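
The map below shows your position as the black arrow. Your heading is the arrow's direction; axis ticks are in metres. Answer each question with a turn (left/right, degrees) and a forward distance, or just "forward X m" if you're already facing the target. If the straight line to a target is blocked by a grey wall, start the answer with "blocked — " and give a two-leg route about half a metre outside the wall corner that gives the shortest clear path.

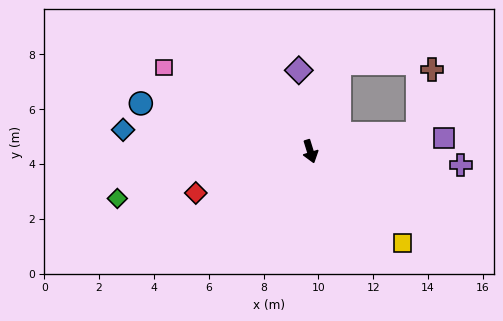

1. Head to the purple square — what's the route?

turn left 78°, forward 4.9 m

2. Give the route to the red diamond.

turn right 87°, forward 4.4 m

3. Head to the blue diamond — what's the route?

turn right 114°, forward 6.9 m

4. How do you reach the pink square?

turn right 137°, forward 6.2 m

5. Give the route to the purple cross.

turn left 68°, forward 5.5 m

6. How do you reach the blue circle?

turn right 123°, forward 6.4 m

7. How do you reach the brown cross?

blocked — turn left 82°, forward 4.0 m, then turn left 68°, forward 2.4 m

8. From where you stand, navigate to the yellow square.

turn left 28°, forward 4.7 m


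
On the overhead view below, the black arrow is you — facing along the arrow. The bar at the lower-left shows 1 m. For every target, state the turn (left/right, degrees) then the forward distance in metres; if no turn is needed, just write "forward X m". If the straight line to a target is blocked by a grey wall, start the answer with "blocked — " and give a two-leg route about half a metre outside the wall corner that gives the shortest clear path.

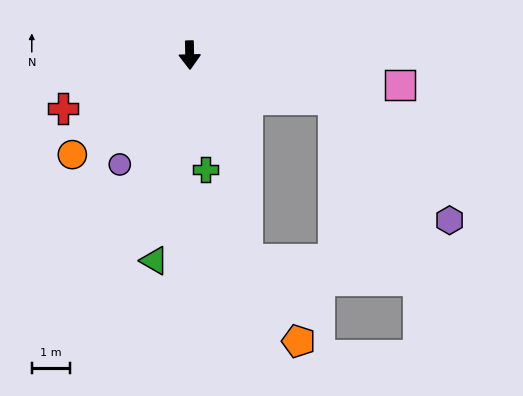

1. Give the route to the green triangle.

turn right 11°, forward 5.5 m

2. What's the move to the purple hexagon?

blocked — turn left 72°, forward 4.0 m, then turn right 30°, forward 4.4 m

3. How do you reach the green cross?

turn left 7°, forward 3.0 m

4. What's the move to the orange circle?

turn right 51°, forward 4.1 m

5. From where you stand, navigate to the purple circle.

turn right 34°, forward 3.4 m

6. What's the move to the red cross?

turn right 69°, forward 3.6 m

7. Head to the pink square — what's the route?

turn left 81°, forward 5.6 m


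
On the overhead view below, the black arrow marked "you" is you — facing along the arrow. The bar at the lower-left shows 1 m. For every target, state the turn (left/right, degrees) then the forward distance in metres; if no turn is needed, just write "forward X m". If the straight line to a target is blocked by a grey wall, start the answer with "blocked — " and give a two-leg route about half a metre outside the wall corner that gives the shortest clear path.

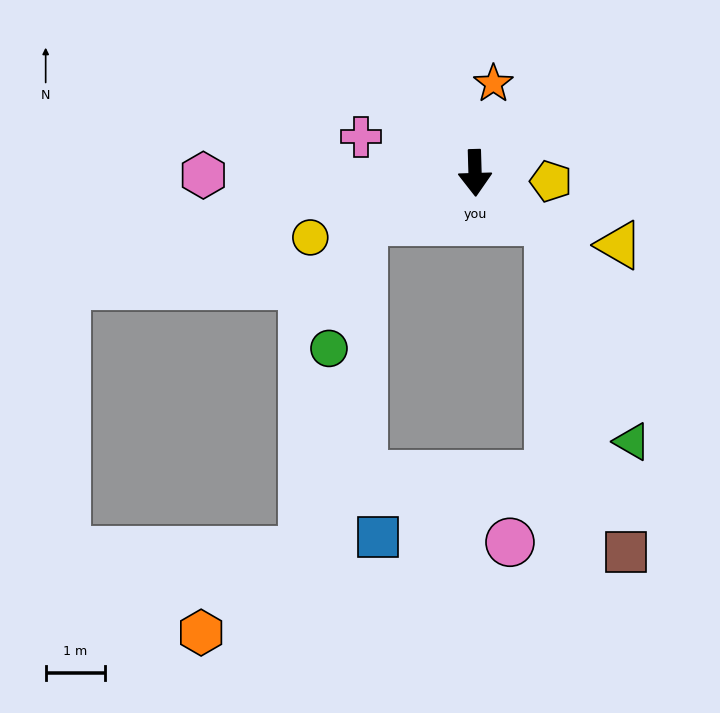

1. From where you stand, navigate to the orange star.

turn left 167°, forward 1.5 m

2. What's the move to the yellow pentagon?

turn left 82°, forward 1.3 m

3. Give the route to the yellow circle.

turn right 70°, forward 3.0 m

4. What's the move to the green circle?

blocked — turn right 69°, forward 2.1 m, then turn left 53°, forward 2.2 m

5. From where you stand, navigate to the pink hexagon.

turn right 91°, forward 4.6 m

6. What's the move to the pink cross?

turn right 109°, forward 2.0 m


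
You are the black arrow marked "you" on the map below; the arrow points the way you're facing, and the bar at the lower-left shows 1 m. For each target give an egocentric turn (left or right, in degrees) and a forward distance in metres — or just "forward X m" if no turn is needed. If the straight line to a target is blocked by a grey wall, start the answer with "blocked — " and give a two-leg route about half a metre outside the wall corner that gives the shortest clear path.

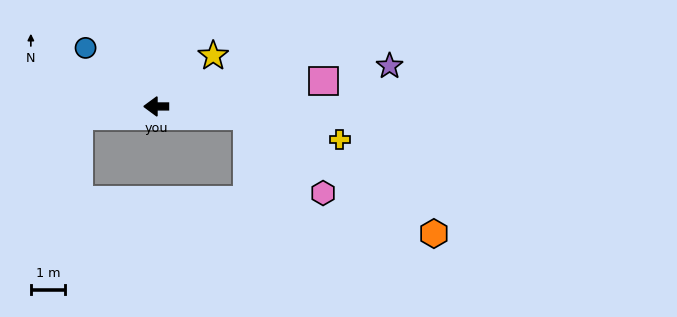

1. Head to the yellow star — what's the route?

turn right 138°, forward 2.2 m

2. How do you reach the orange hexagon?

blocked — turn left 174°, forward 2.7 m, then turn right 26°, forward 6.4 m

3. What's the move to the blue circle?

turn right 40°, forward 2.7 m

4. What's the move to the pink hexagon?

blocked — turn left 174°, forward 2.7 m, then turn right 39°, forward 3.2 m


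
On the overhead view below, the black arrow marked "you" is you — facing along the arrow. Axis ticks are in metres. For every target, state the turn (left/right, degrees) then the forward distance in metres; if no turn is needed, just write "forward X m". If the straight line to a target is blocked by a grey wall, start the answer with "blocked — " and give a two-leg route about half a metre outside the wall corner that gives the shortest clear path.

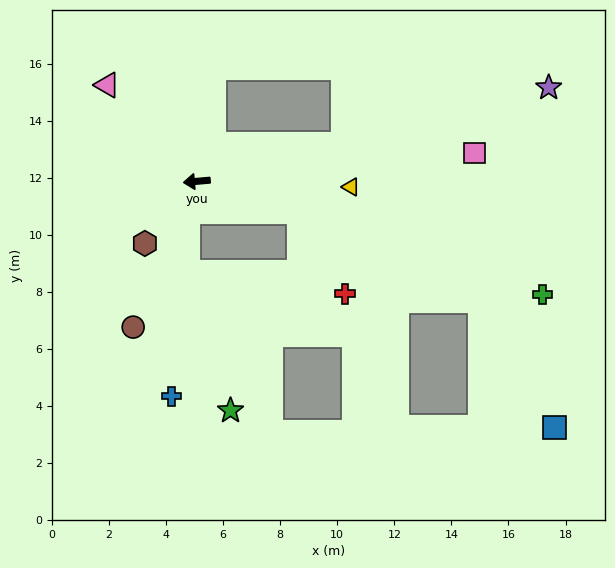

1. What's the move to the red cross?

blocked — turn left 158°, forward 3.7 m, then turn right 43°, forward 3.3 m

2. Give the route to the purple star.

turn right 170°, forward 12.8 m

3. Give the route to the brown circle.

turn left 61°, forward 5.6 m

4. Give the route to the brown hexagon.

turn left 45°, forward 2.8 m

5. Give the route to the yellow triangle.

turn left 173°, forward 5.4 m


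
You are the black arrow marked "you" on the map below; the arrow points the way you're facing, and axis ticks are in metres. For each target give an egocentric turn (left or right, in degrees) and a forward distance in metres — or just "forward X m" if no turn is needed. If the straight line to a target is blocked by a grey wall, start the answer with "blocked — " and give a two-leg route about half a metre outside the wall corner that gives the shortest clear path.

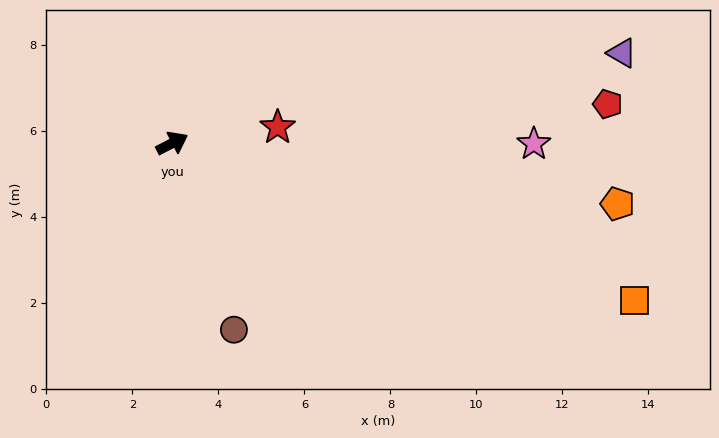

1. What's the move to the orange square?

turn right 46°, forward 11.3 m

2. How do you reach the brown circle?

turn right 99°, forward 4.6 m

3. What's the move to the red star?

turn right 19°, forward 2.5 m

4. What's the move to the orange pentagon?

turn right 35°, forward 10.5 m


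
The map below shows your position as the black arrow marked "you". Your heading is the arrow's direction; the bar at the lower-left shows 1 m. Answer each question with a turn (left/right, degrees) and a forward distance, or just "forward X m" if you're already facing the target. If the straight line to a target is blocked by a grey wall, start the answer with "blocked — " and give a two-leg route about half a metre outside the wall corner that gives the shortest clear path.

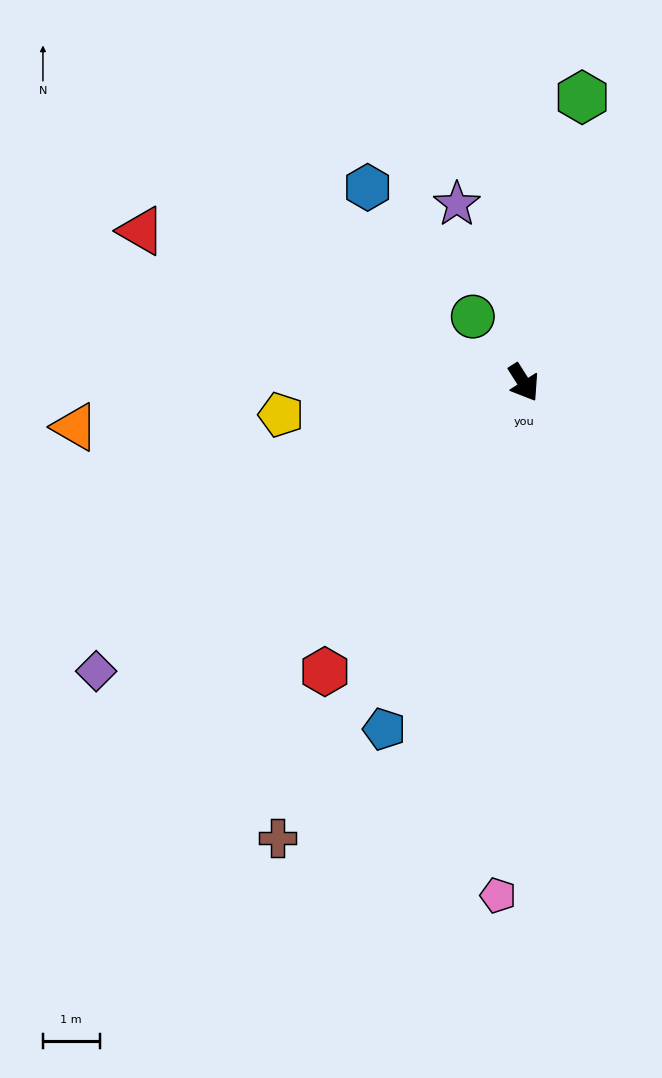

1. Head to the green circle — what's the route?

turn right 175°, forward 1.5 m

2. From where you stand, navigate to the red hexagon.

turn right 67°, forward 6.2 m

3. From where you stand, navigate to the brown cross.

turn right 61°, forward 9.1 m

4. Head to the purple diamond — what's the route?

turn right 88°, forward 9.1 m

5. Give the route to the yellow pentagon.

turn right 115°, forward 4.3 m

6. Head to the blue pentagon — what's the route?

turn right 54°, forward 6.6 m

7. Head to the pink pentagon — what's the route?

turn right 35°, forward 9.1 m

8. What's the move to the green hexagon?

turn left 136°, forward 5.1 m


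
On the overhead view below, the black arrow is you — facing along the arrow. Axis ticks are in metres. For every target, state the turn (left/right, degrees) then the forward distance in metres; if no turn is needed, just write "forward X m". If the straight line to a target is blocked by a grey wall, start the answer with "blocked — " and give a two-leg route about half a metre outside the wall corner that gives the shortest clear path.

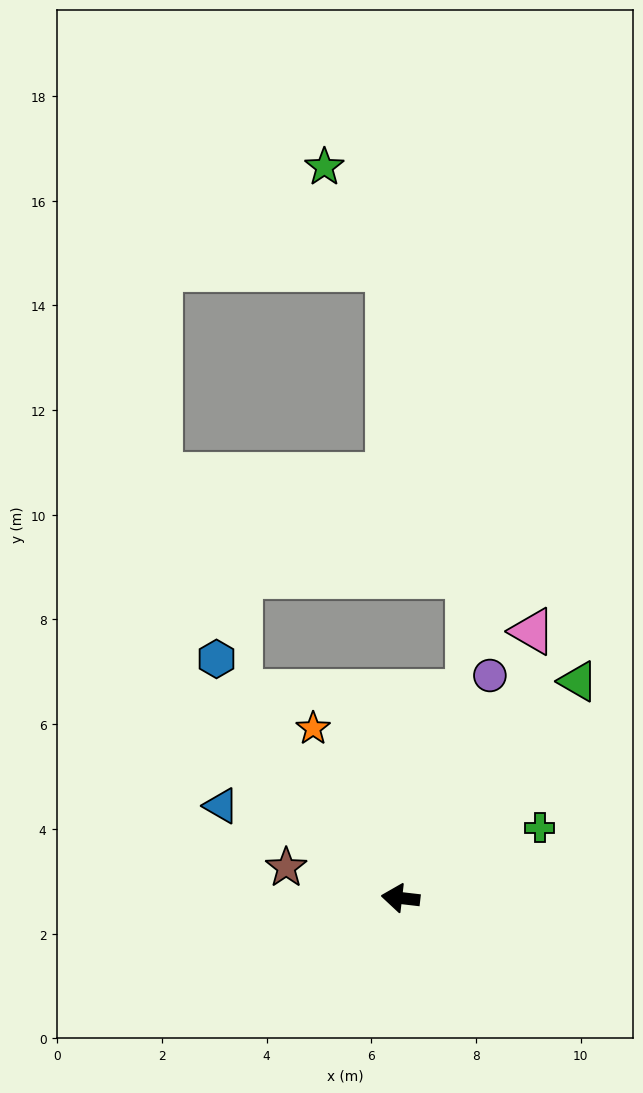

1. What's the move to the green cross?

turn right 147°, forward 3.0 m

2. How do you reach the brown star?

turn right 8°, forward 2.3 m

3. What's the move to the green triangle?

turn right 123°, forward 5.3 m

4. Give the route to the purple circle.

turn right 105°, forward 4.6 m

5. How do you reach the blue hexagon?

turn right 46°, forward 5.8 m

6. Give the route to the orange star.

turn right 56°, forward 3.6 m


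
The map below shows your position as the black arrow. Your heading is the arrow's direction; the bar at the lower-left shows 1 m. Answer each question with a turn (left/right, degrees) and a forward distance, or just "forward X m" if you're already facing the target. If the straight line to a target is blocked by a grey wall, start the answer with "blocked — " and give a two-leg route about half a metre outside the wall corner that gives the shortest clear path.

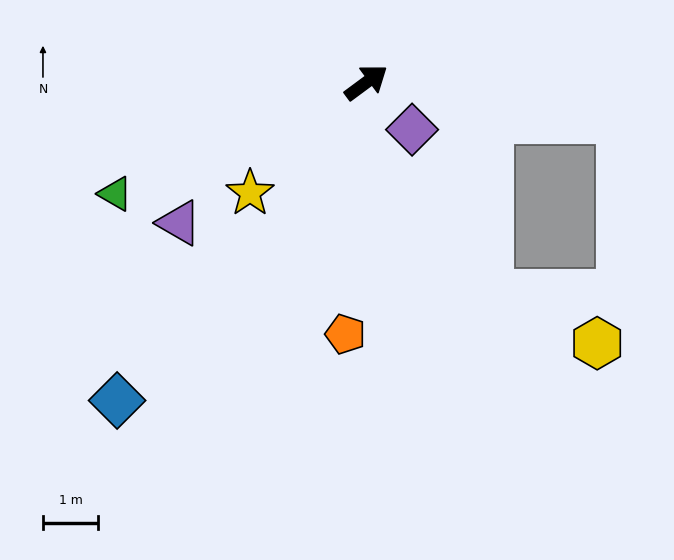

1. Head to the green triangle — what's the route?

turn left 167°, forward 5.0 m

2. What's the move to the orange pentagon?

turn right 131°, forward 4.6 m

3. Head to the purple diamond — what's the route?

turn right 82°, forward 1.2 m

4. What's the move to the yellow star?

turn right 173°, forward 2.9 m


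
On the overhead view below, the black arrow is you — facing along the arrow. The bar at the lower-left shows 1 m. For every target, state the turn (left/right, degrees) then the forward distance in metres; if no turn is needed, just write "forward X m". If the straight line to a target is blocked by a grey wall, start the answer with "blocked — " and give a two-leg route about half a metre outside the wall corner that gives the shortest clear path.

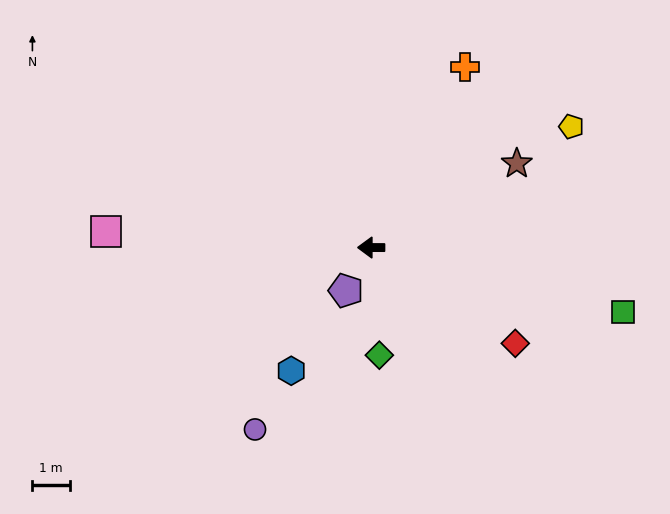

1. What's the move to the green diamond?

turn left 94°, forward 2.9 m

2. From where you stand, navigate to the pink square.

turn right 3°, forward 7.1 m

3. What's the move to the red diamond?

turn left 147°, forward 4.6 m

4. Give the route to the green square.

turn left 166°, forward 6.9 m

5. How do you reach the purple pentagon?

turn left 60°, forward 1.3 m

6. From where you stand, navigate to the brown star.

turn right 150°, forward 4.5 m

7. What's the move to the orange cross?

turn right 117°, forward 5.4 m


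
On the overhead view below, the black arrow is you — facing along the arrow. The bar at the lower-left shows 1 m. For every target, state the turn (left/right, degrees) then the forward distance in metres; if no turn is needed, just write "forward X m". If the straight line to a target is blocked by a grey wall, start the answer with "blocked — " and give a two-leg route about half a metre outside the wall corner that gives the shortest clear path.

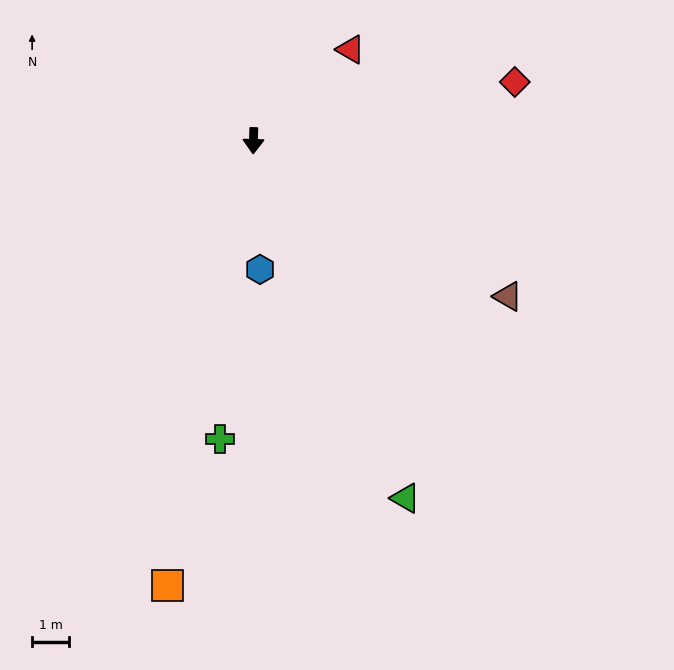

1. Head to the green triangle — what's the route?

turn left 25°, forward 10.5 m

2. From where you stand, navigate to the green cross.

turn right 5°, forward 8.1 m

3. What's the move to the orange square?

turn right 9°, forward 12.2 m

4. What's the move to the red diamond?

turn left 104°, forward 7.2 m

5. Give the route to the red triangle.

turn left 135°, forward 3.6 m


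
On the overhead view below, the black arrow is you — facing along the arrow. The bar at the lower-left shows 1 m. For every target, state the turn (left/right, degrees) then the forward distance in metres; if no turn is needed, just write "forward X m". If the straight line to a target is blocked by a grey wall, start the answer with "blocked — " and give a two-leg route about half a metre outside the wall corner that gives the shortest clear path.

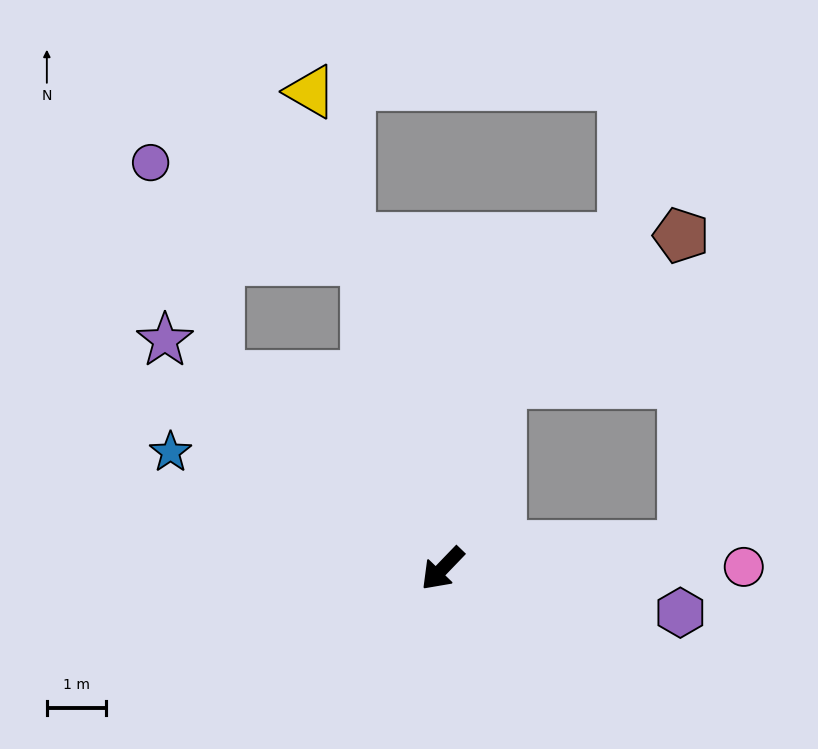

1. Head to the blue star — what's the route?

turn right 69°, forward 5.0 m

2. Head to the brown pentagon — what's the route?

blocked — turn right 154°, forward 3.3 m, then turn right 33°, forward 3.9 m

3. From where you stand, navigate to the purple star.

turn right 86°, forward 6.0 m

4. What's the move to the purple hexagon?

turn left 123°, forward 4.1 m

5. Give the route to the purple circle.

blocked — turn right 87°, forward 5.0 m, then turn right 31°, forward 3.8 m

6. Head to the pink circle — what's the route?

turn left 134°, forward 5.1 m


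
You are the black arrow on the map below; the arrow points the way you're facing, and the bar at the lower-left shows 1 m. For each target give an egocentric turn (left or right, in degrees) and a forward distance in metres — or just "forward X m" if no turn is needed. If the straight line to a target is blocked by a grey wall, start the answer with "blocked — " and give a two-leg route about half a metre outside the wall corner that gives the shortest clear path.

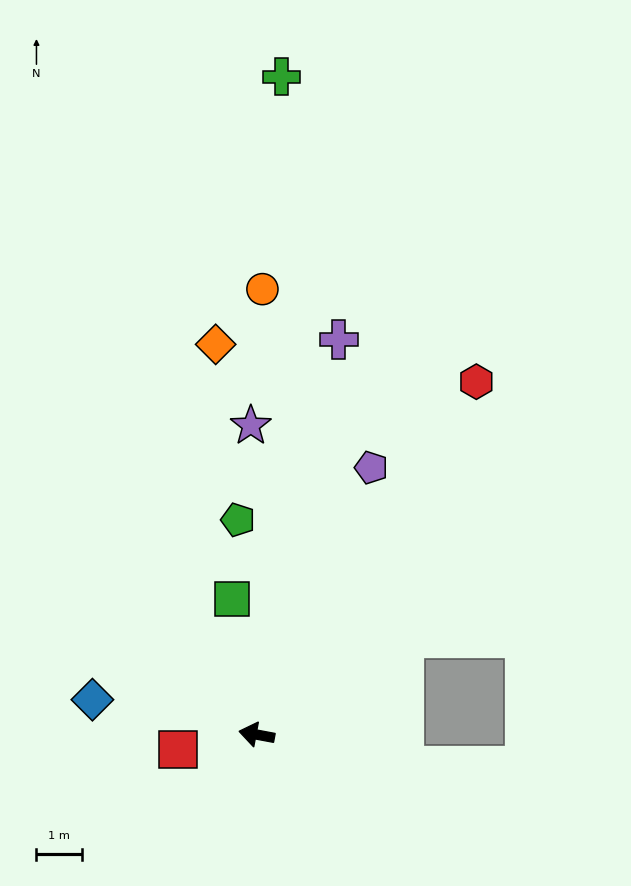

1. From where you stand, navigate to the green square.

turn right 69°, forward 3.0 m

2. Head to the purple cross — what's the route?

turn right 91°, forward 8.9 m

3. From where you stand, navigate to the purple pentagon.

turn right 103°, forward 6.4 m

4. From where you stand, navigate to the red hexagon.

turn right 111°, forward 9.1 m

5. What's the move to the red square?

turn left 21°, forward 1.8 m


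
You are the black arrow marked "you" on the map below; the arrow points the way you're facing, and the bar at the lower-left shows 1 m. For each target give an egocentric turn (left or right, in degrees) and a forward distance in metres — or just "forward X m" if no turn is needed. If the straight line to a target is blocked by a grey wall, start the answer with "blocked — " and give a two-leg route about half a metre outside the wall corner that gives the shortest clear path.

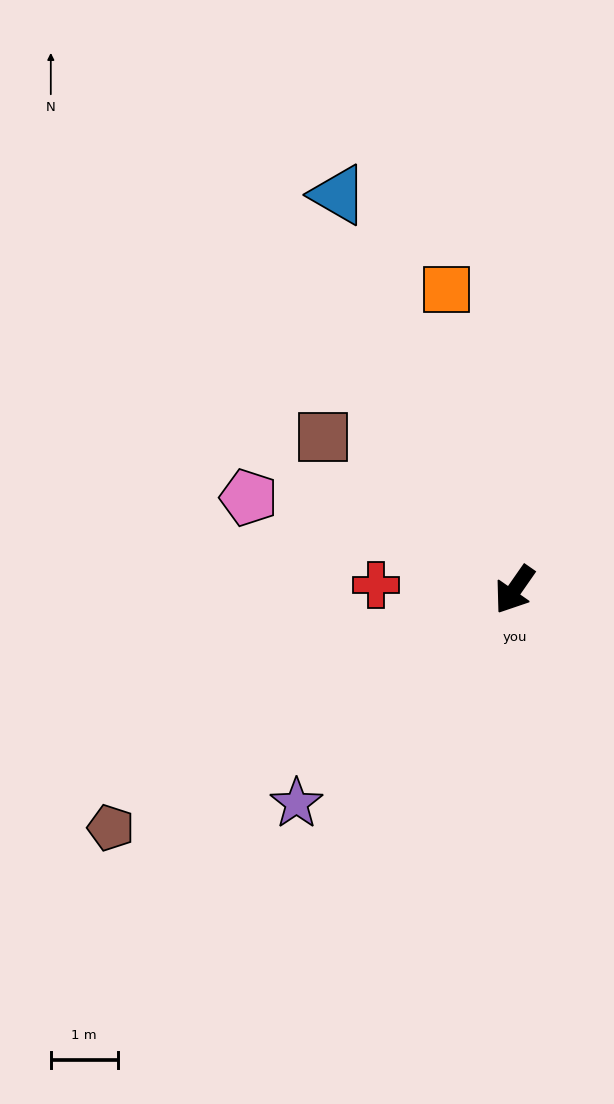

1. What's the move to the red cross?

turn right 57°, forward 2.1 m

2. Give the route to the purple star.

turn right 11°, forward 4.6 m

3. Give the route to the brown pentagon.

turn right 25°, forward 7.0 m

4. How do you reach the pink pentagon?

turn right 74°, forward 4.2 m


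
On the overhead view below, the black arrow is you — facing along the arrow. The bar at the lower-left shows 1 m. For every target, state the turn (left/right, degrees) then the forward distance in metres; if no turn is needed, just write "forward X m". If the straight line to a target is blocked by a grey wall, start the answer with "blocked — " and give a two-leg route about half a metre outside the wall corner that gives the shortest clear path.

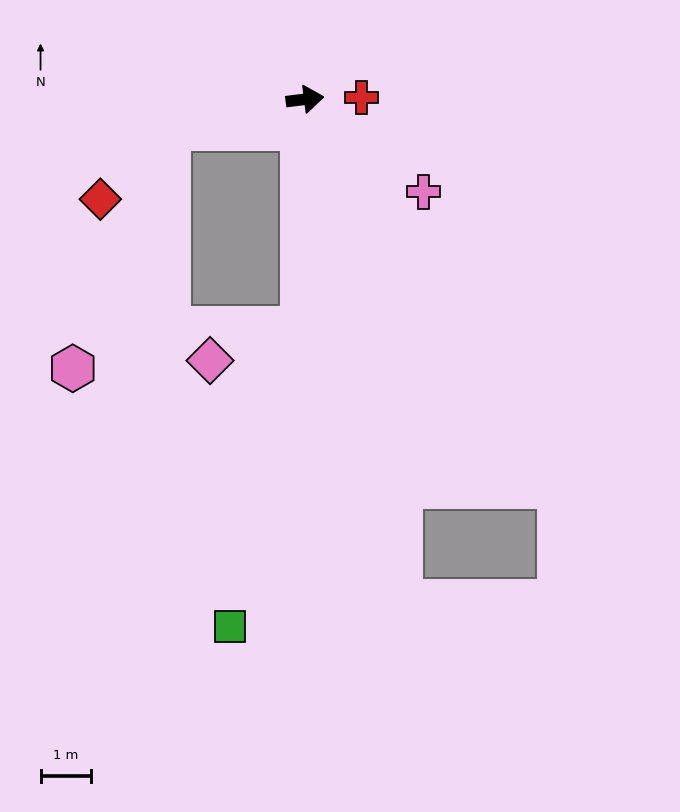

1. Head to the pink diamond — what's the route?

blocked — turn right 98°, forward 4.6 m, then turn right 69°, forward 1.9 m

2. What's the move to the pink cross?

turn right 45°, forward 3.0 m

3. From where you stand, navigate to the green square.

blocked — turn right 98°, forward 4.6 m, then turn right 13°, forward 6.1 m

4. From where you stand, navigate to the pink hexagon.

blocked — turn right 175°, forward 2.8 m, then turn left 56°, forward 5.1 m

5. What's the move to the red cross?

turn right 6°, forward 1.1 m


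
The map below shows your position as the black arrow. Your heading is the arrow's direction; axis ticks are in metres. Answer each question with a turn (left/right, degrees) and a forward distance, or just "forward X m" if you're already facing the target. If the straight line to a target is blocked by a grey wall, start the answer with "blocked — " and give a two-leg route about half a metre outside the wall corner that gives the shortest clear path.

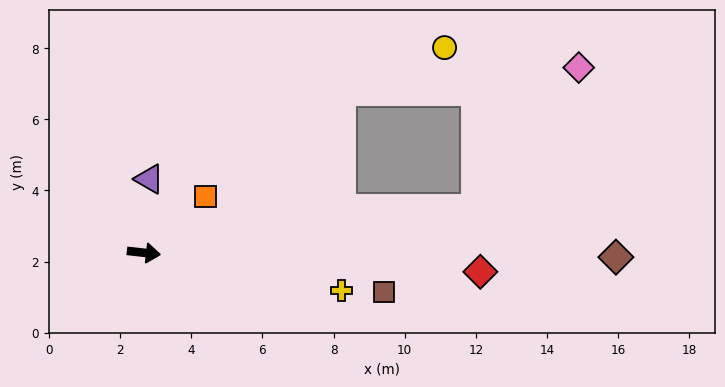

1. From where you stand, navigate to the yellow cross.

turn right 4°, forward 5.7 m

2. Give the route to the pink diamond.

blocked — turn left 14°, forward 9.4 m, then turn left 46°, forward 4.9 m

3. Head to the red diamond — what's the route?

turn left 3°, forward 9.5 m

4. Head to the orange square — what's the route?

turn left 49°, forward 2.4 m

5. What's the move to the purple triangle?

turn left 92°, forward 2.1 m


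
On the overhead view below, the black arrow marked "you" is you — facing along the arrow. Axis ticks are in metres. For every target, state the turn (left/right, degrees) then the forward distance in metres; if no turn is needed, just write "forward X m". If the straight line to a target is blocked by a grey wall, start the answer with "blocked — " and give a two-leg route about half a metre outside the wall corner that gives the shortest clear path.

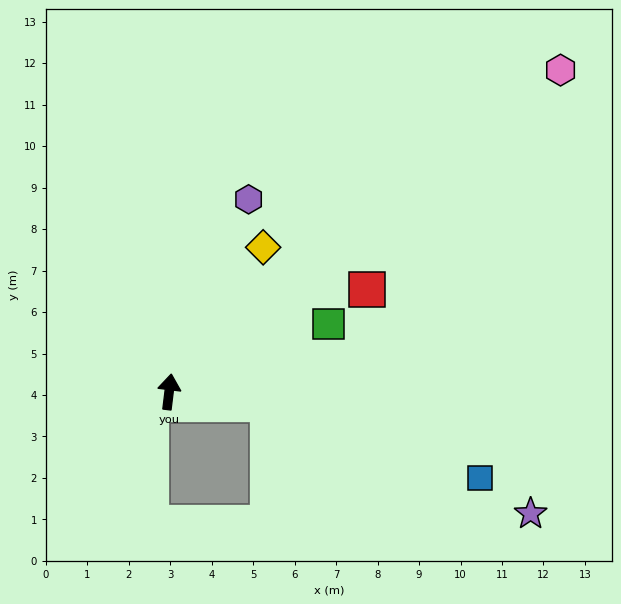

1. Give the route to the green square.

turn right 60°, forward 4.2 m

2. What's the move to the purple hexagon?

turn right 15°, forward 5.0 m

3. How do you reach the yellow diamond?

turn right 26°, forward 4.2 m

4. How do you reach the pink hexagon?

turn right 44°, forward 12.2 m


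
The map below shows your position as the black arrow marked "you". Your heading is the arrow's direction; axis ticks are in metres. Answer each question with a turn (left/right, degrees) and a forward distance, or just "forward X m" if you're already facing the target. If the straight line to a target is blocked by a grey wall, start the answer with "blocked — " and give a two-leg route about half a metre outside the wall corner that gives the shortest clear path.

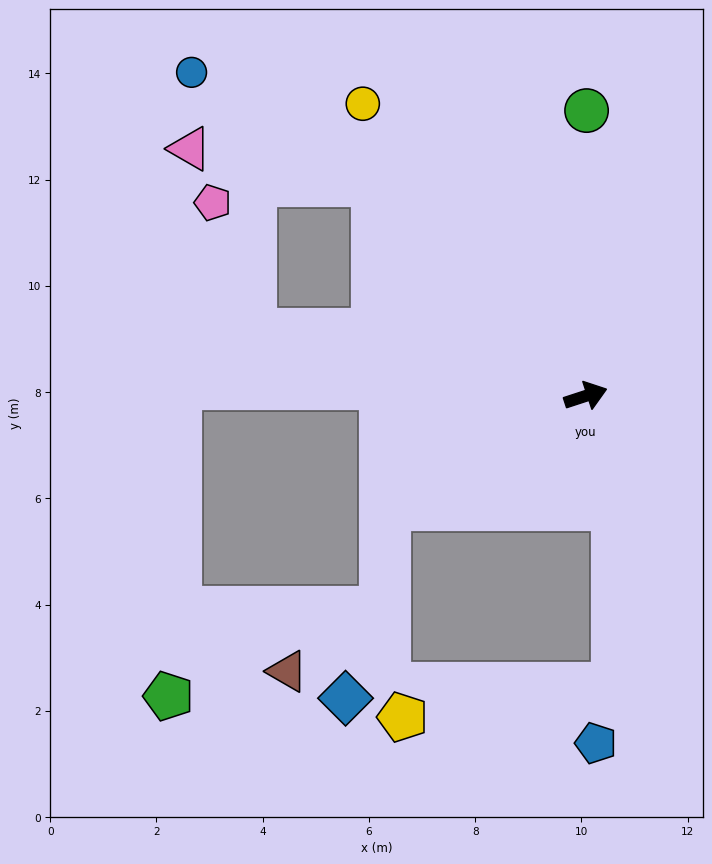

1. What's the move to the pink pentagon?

blocked — turn left 151°, forward 6.4 m, then turn right 61°, forward 2.5 m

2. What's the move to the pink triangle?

blocked — turn left 117°, forward 5.6 m, then turn left 34°, forward 3.5 m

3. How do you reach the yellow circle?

turn left 109°, forward 6.9 m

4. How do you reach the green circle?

turn left 72°, forward 5.4 m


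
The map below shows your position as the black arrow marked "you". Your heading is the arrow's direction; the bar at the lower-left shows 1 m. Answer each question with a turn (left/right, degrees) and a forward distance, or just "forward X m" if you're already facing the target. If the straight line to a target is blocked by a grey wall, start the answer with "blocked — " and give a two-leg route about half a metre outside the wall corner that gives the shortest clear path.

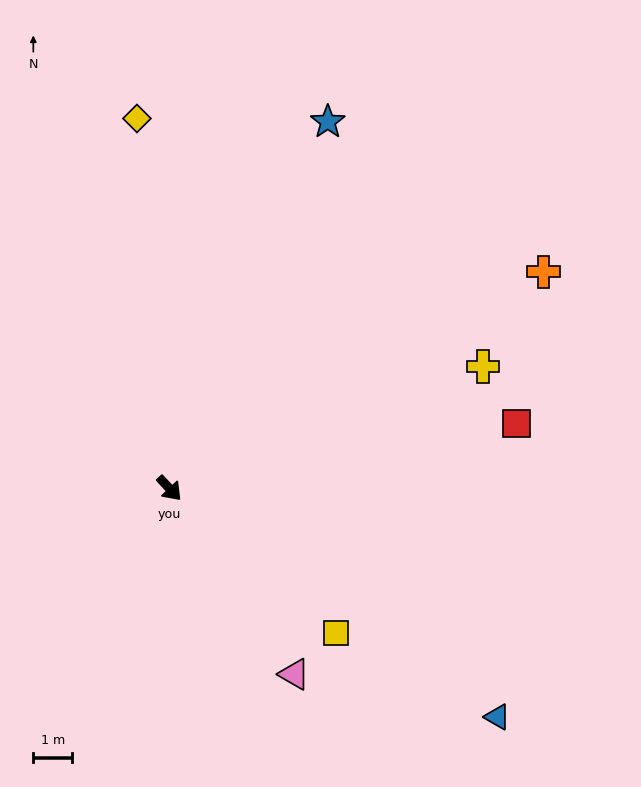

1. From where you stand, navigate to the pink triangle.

turn right 9°, forward 5.8 m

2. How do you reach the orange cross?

turn left 77°, forward 11.2 m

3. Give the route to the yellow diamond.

turn left 142°, forward 9.6 m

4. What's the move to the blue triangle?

turn left 12°, forward 10.3 m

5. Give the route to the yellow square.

turn left 6°, forward 5.7 m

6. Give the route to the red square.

turn left 57°, forward 9.1 m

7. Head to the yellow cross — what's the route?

turn left 68°, forward 8.7 m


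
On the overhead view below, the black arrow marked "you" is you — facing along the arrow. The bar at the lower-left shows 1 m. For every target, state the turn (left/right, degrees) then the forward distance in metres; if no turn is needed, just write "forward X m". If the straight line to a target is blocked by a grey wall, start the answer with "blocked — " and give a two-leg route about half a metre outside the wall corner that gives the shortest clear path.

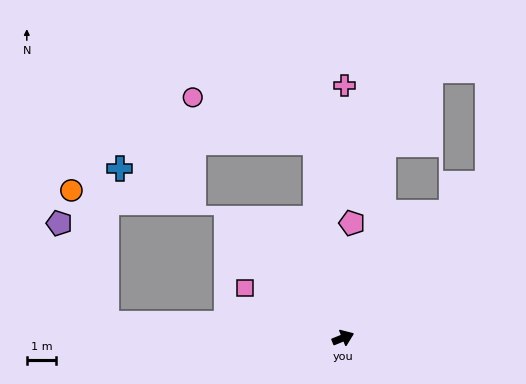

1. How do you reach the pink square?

turn left 131°, forward 3.7 m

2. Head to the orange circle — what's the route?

blocked — turn left 154°, forward 8.0 m, then turn right 71°, forward 4.6 m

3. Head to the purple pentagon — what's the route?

blocked — turn left 154°, forward 8.0 m, then turn right 61°, forward 3.7 m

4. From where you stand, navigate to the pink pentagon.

turn left 63°, forward 3.9 m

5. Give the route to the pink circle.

blocked — turn left 76°, forward 6.6 m, then turn left 61°, forward 4.4 m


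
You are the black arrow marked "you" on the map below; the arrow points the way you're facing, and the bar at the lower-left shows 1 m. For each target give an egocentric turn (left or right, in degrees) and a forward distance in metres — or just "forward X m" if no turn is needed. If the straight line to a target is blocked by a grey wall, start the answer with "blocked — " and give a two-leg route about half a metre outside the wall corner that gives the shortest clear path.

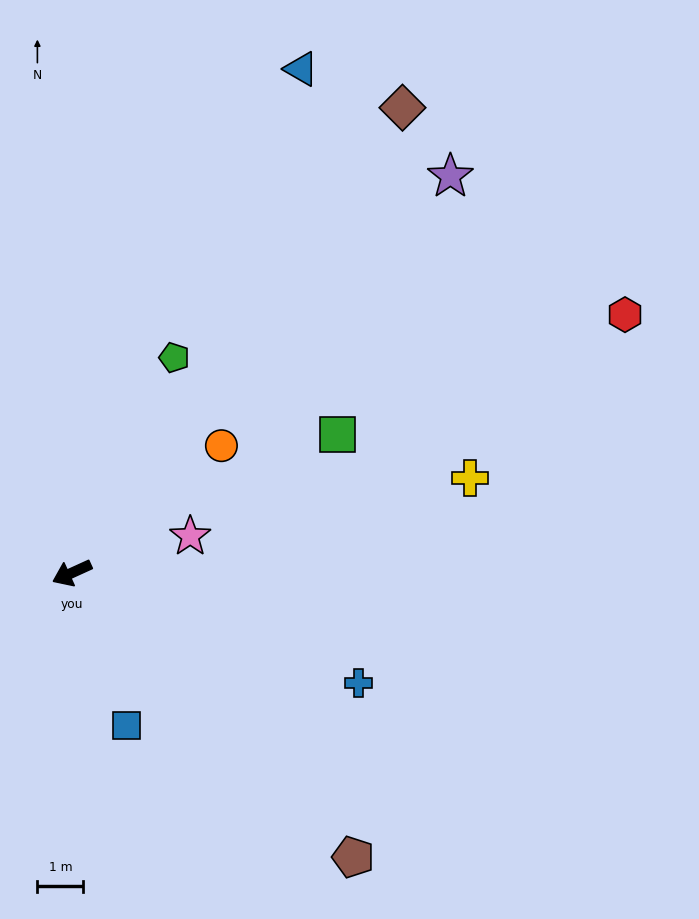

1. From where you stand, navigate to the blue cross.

turn left 134°, forward 6.7 m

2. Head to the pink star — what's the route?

turn left 173°, forward 2.7 m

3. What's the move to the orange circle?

turn right 164°, forward 4.3 m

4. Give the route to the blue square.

turn left 85°, forward 3.5 m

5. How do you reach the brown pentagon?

turn left 110°, forward 8.7 m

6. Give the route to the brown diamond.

turn right 150°, forward 12.4 m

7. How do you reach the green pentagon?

turn right 140°, forward 5.2 m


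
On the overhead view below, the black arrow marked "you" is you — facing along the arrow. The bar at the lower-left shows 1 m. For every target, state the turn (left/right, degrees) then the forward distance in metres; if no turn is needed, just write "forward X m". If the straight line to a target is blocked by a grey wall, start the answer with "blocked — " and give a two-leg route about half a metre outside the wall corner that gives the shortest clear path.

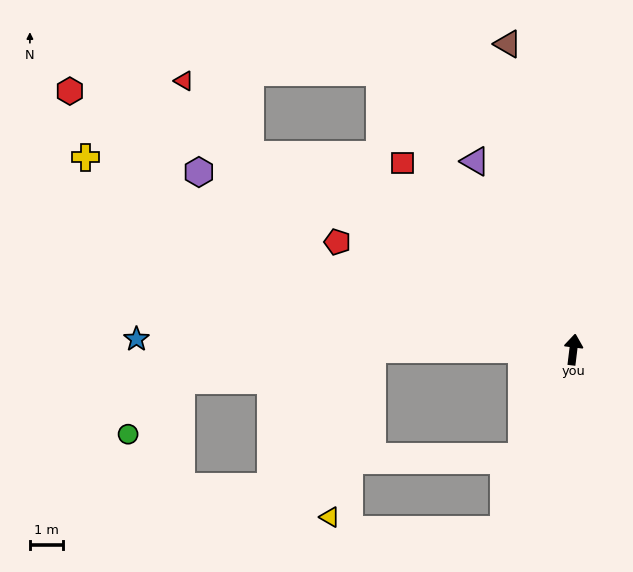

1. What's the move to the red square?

turn left 49°, forward 7.8 m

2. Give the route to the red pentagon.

turn left 72°, forward 8.0 m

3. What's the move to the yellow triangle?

blocked — turn left 97°, forward 6.2 m, then turn left 76°, forward 5.3 m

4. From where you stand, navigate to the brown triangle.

turn left 19°, forward 9.6 m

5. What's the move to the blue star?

turn left 96°, forward 13.4 m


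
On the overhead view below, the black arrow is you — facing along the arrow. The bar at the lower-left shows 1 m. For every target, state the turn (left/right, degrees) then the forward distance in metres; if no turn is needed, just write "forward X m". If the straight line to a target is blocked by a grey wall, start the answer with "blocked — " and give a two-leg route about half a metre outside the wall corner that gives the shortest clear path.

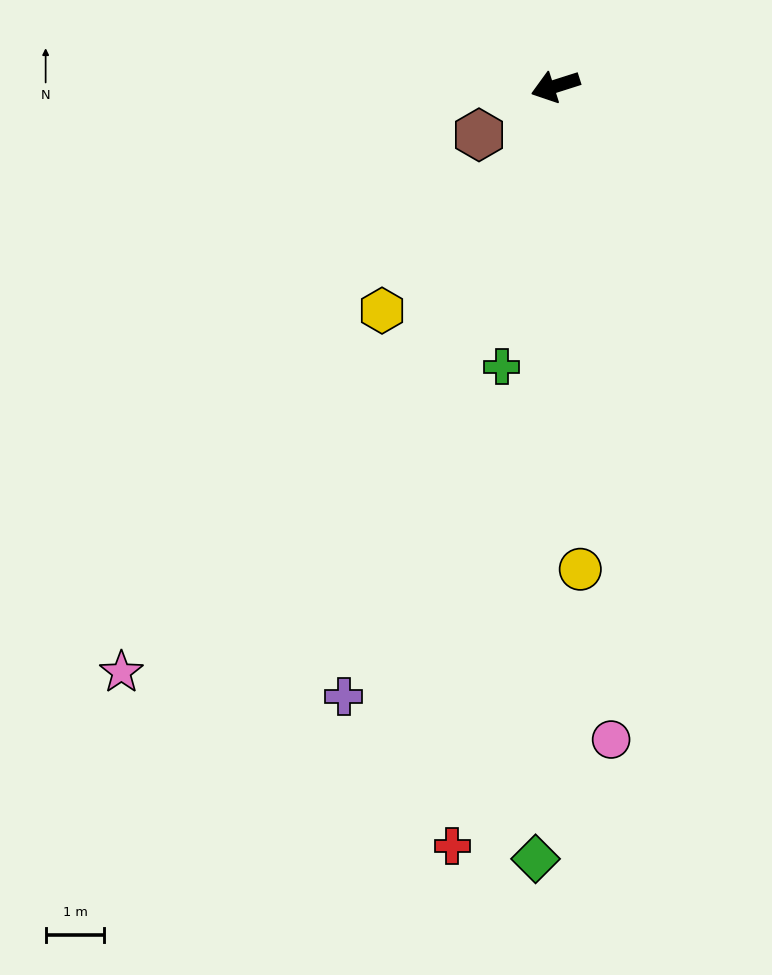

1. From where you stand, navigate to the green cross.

turn left 61°, forward 4.9 m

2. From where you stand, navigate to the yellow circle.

turn left 75°, forward 8.2 m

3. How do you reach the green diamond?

turn left 71°, forward 13.1 m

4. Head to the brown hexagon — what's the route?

turn left 15°, forward 1.5 m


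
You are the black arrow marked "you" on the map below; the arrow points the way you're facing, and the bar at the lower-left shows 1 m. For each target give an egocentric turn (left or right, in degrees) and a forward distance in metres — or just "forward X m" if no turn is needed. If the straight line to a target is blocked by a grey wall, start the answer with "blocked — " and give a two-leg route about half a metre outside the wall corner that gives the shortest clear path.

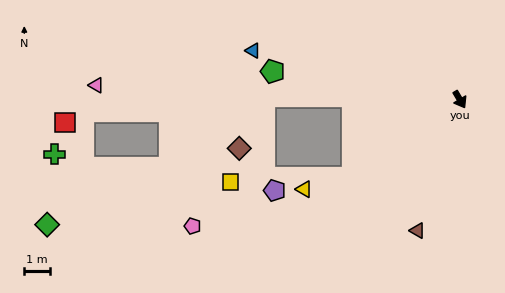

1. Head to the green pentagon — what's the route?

turn right 129°, forward 7.4 m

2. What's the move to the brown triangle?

turn right 48°, forward 5.4 m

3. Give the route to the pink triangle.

turn right 123°, forward 14.3 m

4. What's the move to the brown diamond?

blocked — turn right 121°, forward 7.7 m, then turn left 64°, forward 2.3 m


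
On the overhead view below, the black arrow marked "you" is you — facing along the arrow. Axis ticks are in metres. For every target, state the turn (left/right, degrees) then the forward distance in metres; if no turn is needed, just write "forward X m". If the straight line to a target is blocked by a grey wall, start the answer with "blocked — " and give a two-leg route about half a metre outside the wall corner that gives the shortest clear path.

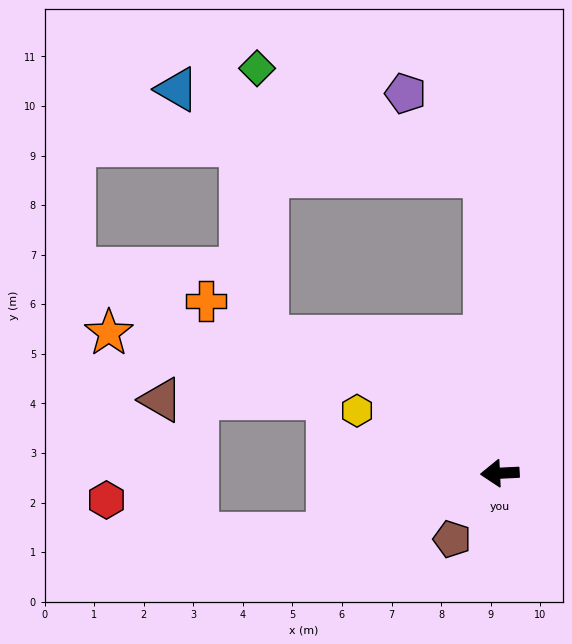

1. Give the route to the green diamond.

blocked — turn right 90°, forward 6.0 m, then turn left 62°, forward 5.1 m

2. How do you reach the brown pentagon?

turn left 51°, forward 1.6 m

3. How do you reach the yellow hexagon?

turn right 26°, forward 3.1 m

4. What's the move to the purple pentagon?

blocked — turn right 90°, forward 6.0 m, then turn left 40°, forward 2.3 m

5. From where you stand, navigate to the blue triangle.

blocked — turn right 90°, forward 6.0 m, then turn left 71°, forward 6.4 m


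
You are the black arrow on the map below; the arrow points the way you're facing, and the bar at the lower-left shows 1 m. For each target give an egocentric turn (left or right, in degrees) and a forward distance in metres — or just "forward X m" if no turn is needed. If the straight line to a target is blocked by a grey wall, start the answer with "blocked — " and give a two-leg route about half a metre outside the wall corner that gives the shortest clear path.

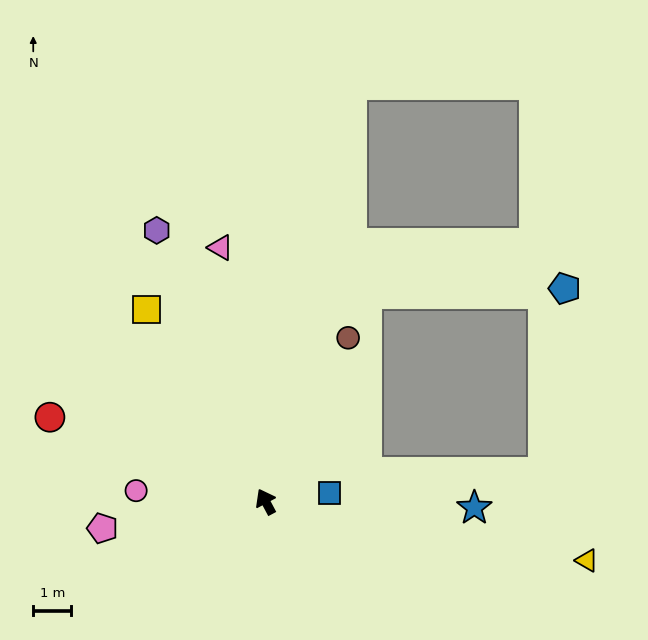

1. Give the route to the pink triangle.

turn right 18°, forward 6.8 m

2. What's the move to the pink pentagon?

turn left 71°, forward 4.4 m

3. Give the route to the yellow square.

turn left 4°, forward 5.9 m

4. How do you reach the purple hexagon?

turn right 6°, forward 7.7 m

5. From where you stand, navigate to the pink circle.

turn left 57°, forward 3.4 m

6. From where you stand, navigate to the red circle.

turn left 41°, forward 6.1 m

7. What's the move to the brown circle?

turn right 55°, forward 4.8 m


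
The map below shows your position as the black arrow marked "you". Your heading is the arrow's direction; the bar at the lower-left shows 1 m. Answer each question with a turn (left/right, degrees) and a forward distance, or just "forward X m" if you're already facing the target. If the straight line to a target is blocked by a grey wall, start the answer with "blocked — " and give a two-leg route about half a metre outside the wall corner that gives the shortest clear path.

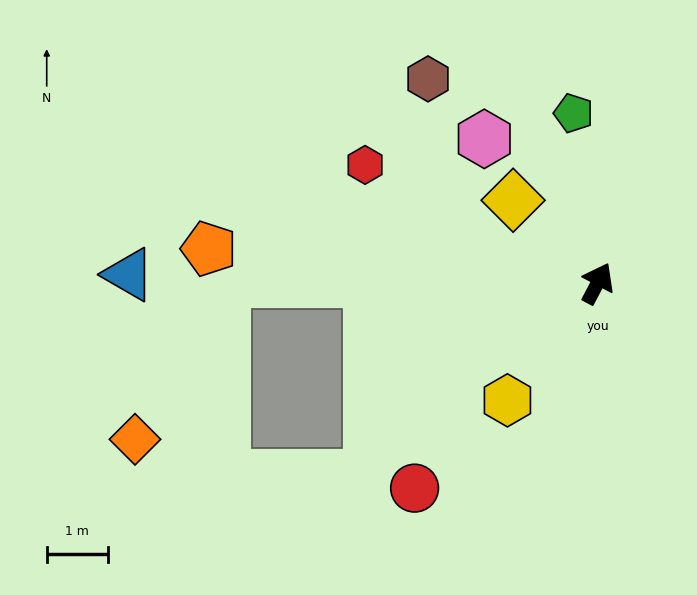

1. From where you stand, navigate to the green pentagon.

turn left 36°, forward 2.8 m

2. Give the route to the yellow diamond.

turn left 73°, forward 1.9 m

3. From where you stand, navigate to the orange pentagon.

turn left 113°, forward 6.4 m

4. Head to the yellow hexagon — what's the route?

turn left 170°, forward 2.4 m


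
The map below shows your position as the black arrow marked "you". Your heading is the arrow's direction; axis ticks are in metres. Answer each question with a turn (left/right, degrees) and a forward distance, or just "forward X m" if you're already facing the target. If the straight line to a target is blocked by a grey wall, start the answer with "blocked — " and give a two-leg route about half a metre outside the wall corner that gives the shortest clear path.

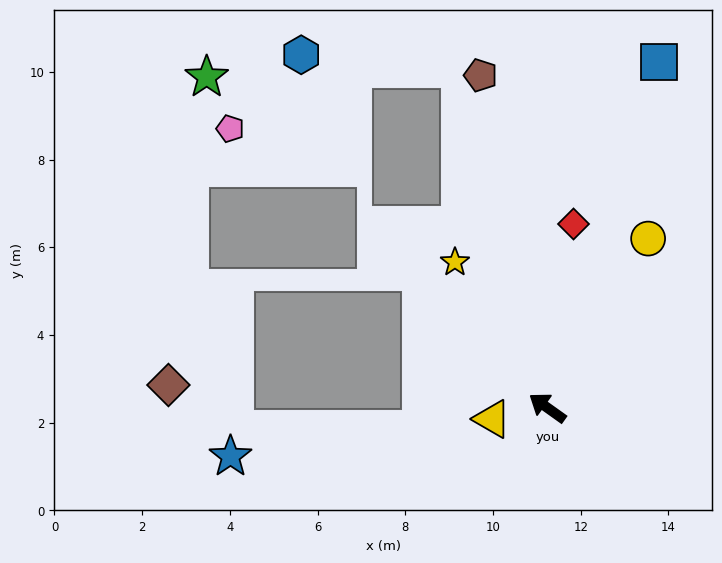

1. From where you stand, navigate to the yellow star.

turn right 22°, forward 3.9 m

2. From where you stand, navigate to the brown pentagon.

turn right 43°, forward 7.7 m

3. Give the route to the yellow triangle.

turn left 47°, forward 1.3 m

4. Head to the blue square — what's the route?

turn right 72°, forward 8.3 m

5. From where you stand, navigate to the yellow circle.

turn right 85°, forward 4.5 m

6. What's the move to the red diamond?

turn right 63°, forward 4.2 m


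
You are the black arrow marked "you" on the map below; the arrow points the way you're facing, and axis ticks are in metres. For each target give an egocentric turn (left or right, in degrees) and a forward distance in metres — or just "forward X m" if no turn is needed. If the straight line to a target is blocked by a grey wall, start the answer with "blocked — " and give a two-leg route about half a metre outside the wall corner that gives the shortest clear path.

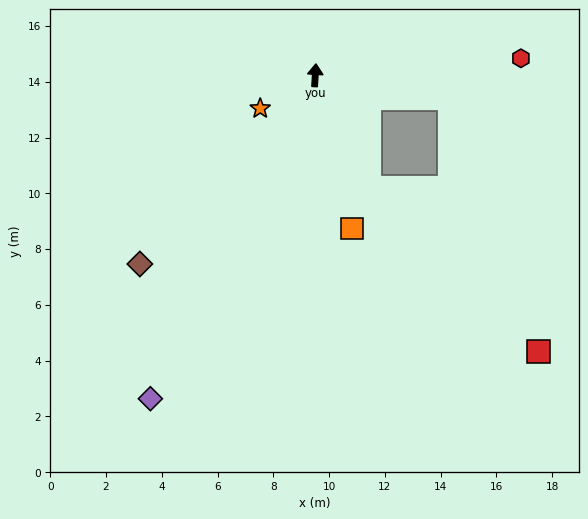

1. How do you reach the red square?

blocked — turn right 151°, forward 4.5 m, then turn left 20°, forward 8.4 m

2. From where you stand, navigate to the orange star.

turn left 125°, forward 2.3 m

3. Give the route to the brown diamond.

turn left 141°, forward 9.2 m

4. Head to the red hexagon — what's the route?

turn right 82°, forward 7.4 m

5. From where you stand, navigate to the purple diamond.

turn left 156°, forward 13.0 m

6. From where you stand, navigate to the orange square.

turn right 163°, forward 5.7 m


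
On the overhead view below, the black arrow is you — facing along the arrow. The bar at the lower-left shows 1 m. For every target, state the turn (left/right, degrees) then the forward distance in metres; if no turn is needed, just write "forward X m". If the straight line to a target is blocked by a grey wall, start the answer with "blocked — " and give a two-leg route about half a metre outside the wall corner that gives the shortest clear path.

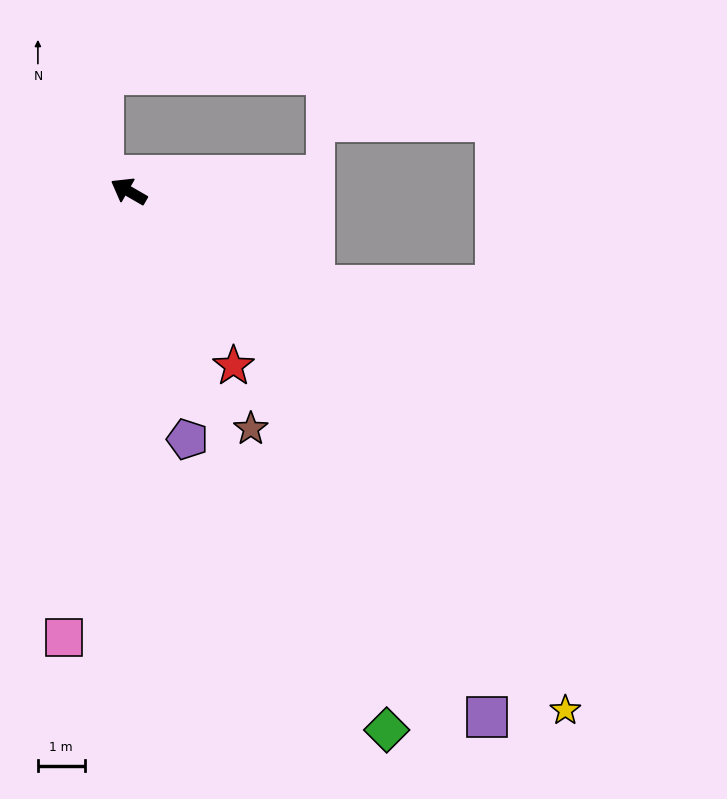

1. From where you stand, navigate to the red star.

turn left 151°, forward 4.4 m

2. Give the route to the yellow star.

turn left 160°, forward 14.5 m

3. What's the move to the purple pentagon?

turn left 133°, forward 5.4 m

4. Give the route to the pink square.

turn left 112°, forward 9.6 m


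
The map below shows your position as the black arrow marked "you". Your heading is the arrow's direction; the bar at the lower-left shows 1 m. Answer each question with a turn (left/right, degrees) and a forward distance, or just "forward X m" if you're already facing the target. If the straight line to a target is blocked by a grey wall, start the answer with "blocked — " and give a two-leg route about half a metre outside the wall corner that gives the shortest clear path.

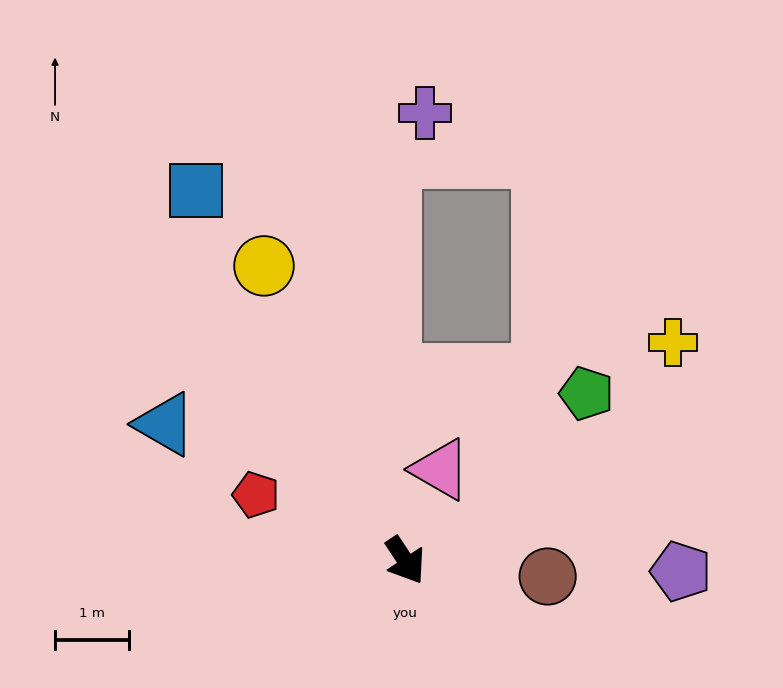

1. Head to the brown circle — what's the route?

turn left 50°, forward 1.9 m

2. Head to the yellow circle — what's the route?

turn left 172°, forward 4.4 m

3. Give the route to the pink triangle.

turn left 126°, forward 1.3 m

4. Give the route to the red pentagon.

turn right 147°, forward 2.2 m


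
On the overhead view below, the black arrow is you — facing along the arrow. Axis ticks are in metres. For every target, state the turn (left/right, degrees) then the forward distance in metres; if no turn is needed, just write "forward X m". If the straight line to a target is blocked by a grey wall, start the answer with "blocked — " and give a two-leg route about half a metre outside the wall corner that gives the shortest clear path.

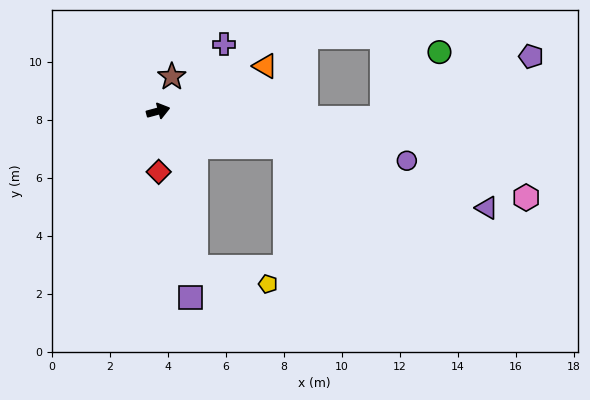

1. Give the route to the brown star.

turn left 53°, forward 1.3 m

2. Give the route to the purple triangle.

turn right 31°, forward 11.8 m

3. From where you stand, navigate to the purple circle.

turn right 26°, forward 8.7 m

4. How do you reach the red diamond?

turn right 105°, forward 2.1 m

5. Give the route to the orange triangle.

turn left 8°, forward 4.0 m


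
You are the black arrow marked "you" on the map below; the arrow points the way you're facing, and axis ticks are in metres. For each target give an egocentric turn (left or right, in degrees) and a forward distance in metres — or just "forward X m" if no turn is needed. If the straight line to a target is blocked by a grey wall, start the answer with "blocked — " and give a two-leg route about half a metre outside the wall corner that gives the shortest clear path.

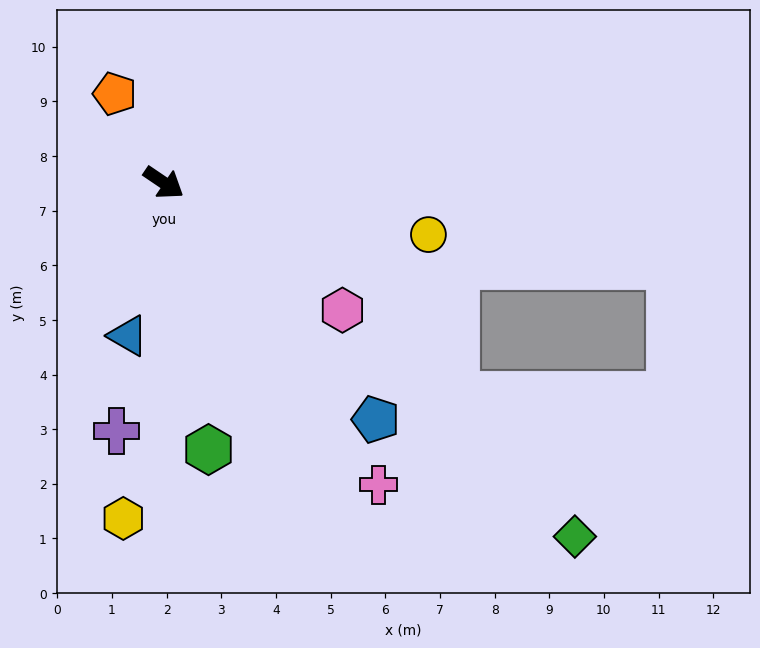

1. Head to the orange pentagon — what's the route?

turn left 153°, forward 1.9 m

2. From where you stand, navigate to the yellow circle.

turn left 23°, forward 4.9 m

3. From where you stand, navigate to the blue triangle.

turn right 69°, forward 2.9 m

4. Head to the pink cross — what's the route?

turn right 21°, forward 6.8 m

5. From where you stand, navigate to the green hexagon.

turn right 46°, forward 5.0 m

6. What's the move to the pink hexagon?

forward 4.0 m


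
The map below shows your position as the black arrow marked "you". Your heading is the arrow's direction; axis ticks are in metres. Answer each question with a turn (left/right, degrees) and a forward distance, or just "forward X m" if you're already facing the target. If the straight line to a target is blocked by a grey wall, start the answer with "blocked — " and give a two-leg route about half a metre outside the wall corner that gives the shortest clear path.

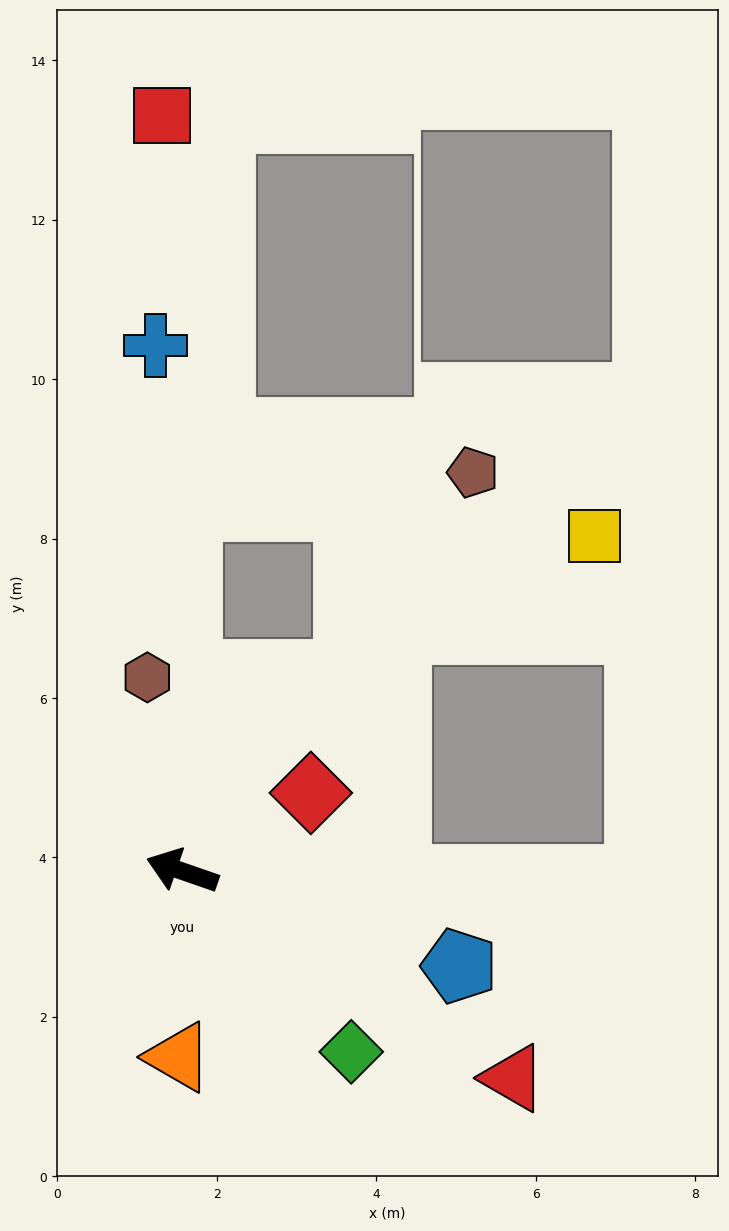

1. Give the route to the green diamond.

turn left 152°, forward 3.1 m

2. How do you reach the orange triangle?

turn left 108°, forward 2.3 m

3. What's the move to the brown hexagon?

turn right 61°, forward 2.5 m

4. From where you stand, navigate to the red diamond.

turn right 130°, forward 1.9 m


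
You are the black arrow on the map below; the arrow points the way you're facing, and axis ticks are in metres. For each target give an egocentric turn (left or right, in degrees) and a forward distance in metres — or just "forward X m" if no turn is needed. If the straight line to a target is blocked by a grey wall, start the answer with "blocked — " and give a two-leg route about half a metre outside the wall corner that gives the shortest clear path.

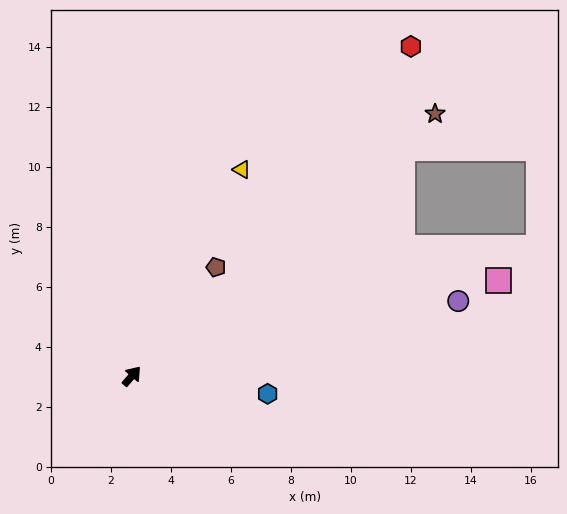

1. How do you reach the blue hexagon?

turn right 57°, forward 4.6 m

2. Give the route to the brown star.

turn right 9°, forward 13.4 m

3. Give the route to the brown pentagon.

turn left 3°, forward 4.6 m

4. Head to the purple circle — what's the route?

turn right 36°, forward 11.2 m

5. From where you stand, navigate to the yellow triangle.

turn left 13°, forward 7.8 m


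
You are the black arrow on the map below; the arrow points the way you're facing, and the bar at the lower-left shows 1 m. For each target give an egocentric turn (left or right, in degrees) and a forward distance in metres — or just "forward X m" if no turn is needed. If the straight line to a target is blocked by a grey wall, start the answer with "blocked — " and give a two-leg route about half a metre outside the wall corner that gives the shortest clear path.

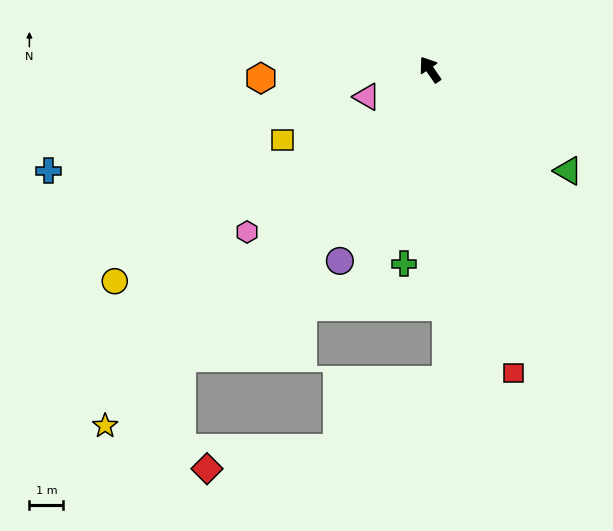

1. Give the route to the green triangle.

turn right 161°, forward 5.0 m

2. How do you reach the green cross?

turn left 138°, forward 5.8 m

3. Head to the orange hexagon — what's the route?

turn left 58°, forward 5.0 m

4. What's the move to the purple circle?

turn left 120°, forward 6.2 m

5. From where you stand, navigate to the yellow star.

turn left 103°, forward 14.2 m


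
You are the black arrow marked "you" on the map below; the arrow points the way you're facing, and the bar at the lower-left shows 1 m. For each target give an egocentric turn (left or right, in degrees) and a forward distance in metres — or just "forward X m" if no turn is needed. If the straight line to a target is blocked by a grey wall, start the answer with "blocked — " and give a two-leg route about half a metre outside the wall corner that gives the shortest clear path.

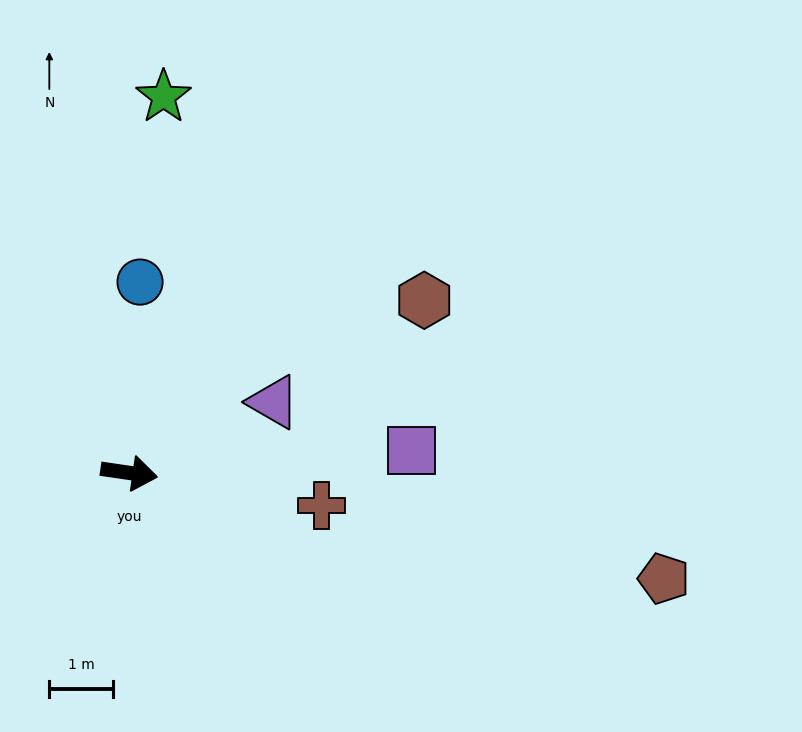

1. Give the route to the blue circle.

turn left 95°, forward 3.0 m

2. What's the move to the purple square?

turn left 13°, forward 4.4 m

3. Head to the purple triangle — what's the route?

turn left 34°, forward 2.5 m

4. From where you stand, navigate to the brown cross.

forward 3.1 m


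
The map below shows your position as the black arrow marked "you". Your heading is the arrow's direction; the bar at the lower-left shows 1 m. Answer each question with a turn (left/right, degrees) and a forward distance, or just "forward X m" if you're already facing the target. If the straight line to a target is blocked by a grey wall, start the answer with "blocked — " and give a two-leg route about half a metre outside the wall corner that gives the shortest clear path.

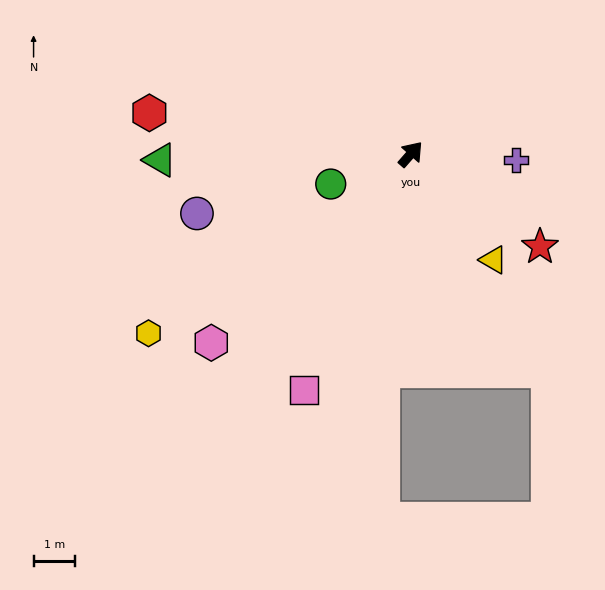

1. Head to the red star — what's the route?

turn right 84°, forward 3.9 m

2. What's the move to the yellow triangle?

turn right 101°, forward 3.3 m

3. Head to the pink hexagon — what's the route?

turn left 175°, forward 6.7 m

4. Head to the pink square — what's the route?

turn right 163°, forward 6.3 m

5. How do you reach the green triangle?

turn left 133°, forward 6.1 m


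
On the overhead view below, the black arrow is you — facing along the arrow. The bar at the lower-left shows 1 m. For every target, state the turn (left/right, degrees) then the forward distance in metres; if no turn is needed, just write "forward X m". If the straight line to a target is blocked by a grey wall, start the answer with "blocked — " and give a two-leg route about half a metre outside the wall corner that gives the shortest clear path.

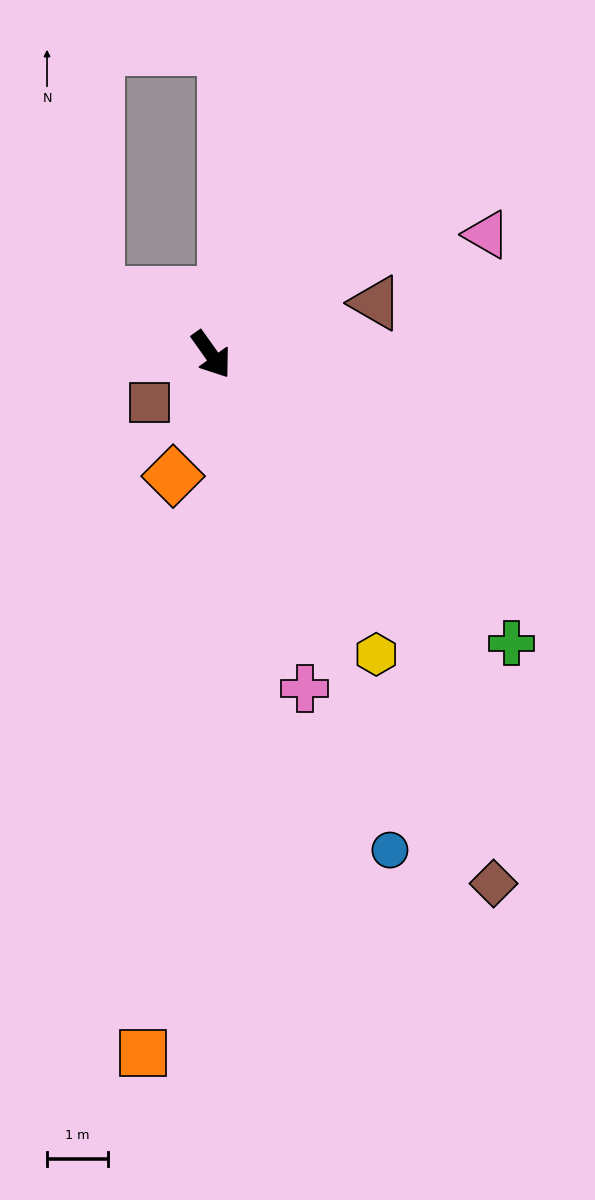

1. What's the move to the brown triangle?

turn left 72°, forward 2.8 m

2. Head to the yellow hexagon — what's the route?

turn right 7°, forward 5.6 m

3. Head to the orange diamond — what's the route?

turn right 53°, forward 2.1 m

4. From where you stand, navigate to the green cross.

turn left 11°, forward 6.8 m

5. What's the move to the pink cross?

turn right 20°, forward 5.7 m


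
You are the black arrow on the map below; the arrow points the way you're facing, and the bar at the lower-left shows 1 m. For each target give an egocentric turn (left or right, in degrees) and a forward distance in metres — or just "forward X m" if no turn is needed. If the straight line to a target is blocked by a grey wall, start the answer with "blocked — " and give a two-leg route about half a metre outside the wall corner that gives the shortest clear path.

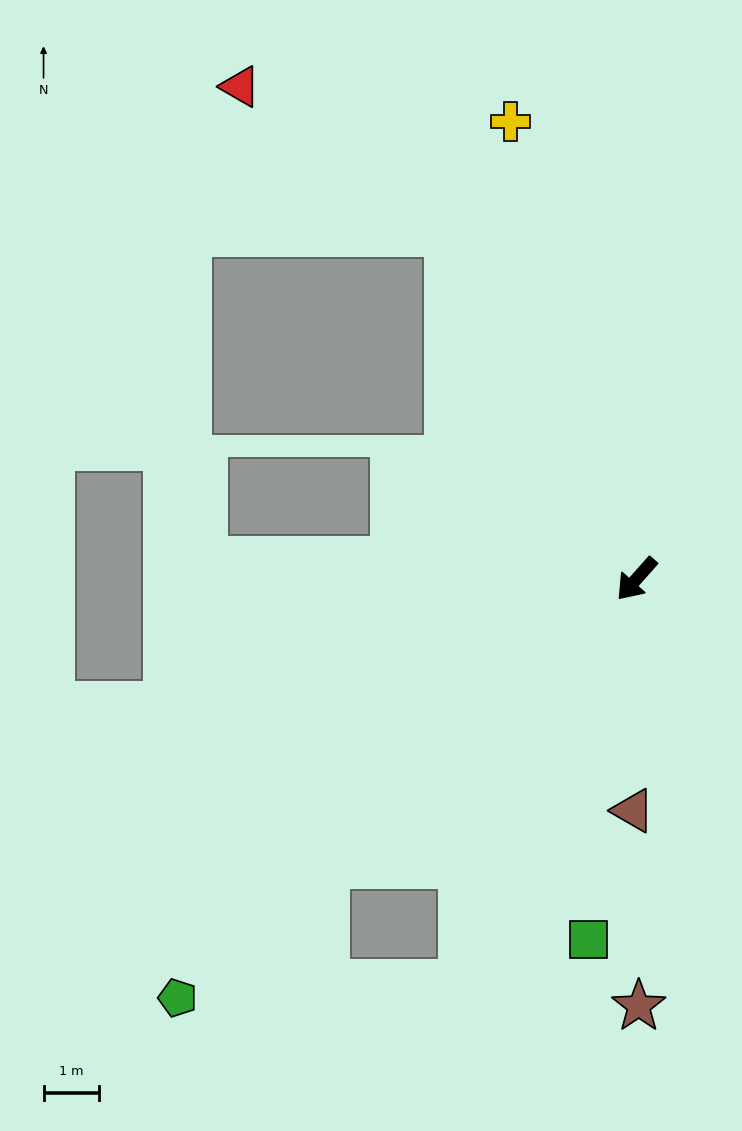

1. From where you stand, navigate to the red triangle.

blocked — turn right 110°, forward 7.1 m, then turn left 26°, forward 4.6 m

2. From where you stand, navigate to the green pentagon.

turn right 6°, forward 11.2 m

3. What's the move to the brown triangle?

turn left 41°, forward 4.2 m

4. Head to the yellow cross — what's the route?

turn right 123°, forward 8.5 m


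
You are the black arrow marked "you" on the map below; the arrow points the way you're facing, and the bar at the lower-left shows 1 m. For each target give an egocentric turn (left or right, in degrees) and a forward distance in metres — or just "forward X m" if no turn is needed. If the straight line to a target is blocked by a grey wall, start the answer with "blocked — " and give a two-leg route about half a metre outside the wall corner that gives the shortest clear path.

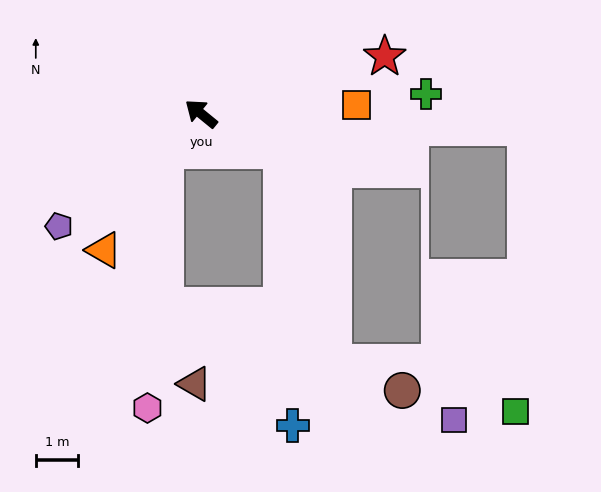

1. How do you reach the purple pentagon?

turn left 78°, forward 4.2 m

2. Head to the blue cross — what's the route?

blocked — turn right 166°, forward 2.1 m, then turn right 62°, forward 6.4 m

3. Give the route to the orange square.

turn right 137°, forward 3.6 m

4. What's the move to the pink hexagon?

blocked — turn left 85°, forward 1.2 m, then turn left 40°, forward 6.0 m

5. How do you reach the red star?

turn right 123°, forward 4.5 m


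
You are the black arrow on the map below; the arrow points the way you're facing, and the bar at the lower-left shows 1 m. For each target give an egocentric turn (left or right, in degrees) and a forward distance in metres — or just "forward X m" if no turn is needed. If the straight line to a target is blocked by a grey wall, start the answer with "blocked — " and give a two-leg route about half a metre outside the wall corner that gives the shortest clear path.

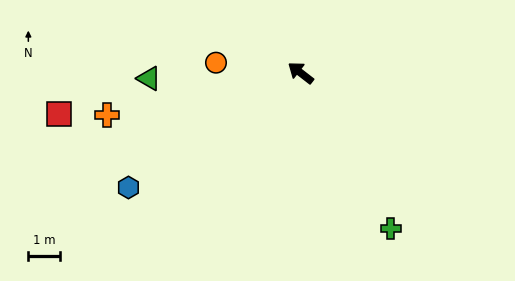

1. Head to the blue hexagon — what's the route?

turn left 71°, forward 6.5 m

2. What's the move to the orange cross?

turn left 50°, forward 6.3 m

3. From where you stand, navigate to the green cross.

turn left 158°, forward 5.7 m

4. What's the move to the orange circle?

turn left 31°, forward 2.7 m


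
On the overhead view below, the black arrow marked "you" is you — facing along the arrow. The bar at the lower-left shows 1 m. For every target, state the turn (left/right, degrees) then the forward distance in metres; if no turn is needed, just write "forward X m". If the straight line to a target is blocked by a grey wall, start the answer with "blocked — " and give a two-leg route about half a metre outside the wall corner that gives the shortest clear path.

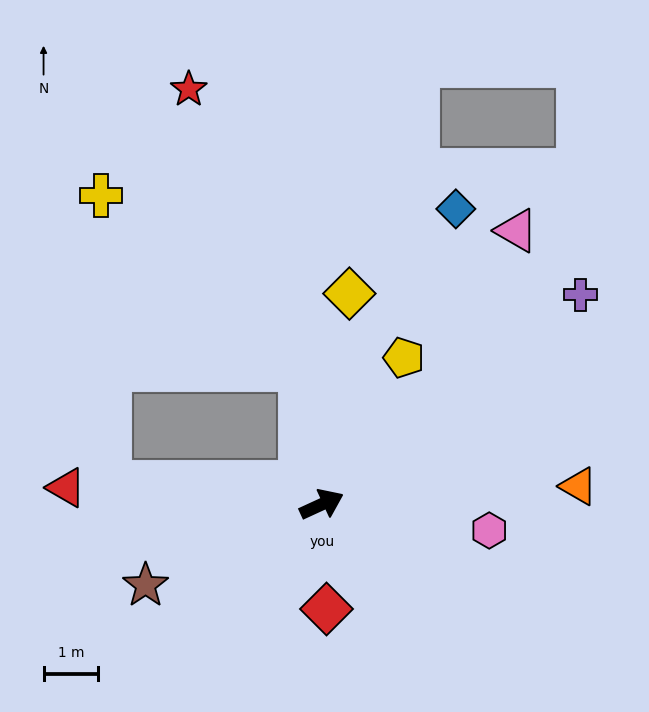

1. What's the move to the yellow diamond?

turn left 58°, forward 3.9 m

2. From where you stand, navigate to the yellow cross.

blocked — turn left 74°, forward 2.5 m, then turn left 40°, forward 4.9 m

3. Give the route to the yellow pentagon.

turn left 36°, forward 3.1 m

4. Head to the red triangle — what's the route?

turn left 152°, forward 4.7 m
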